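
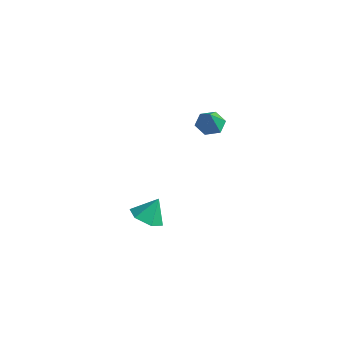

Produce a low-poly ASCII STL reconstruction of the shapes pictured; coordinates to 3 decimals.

solid 
facet normal -0.196 0.345 -0.918
outer loop
vertex 0.803 0.11 3.197
vertex 0.331 -0.304 3.142
vertex 0.222 0.269 3.381
endloop
endfacet
facet normal 0.386 0.633 0.671
outer loop
vertex 0.803 0.11 3.197
vertex 0.222 0.269 3.381
vertex 0.529 -0.656 4.078
endloop
endfacet
facet normal -0.194 0.346 -0.918
outer loop
vertex 0.222 0.269 3.381
vertex 0.331 -0.304 3.142
vertex -0.251 -0.144 3.325
endloop
endfacet
facet normal -0.466 0.429 0.774
outer loop
vertex 0.222 0.269 3.381
vertex -0.251 -0.144 3.325
vertex 0.529 -0.656 4.078
endloop
endfacet
facet normal -0.194 0.345 -0.918
outer loop
vertex -0.251 -0.144 3.325
vertex 0.331 -0.304 3.142
vertex -0.142 -0.717 3.087
endloop
endfacet
facet normal -0.759 -0.367 0.537
outer loop
vertex -0.251 -0.144 3.325
vertex -0.142 -0.717 3.087
vertex 0.529 -0.656 4.078
endloop
endfacet
facet normal -0.196 0.346 -0.918
outer loop
vertex -0.142 -0.717 3.087
vertex 0.331 -0.304 3.142
vertex 0.44 -0.876 2.903
endloop
endfacet
facet normal -0.201 -0.960 0.195
outer loop
vertex -0.142 -0.717 3.087
vertex 0.44 -0.876 2.903
vertex 0.529 -0.656 4.078
endloop
endfacet
facet normal -0.196 0.346 -0.918
outer loop
vertex 0.44 -0.876 2.903
vertex 0.331 -0.304 3.142
vertex 0.912 -0.463 2.958
endloop
endfacet
facet normal 0.650 -0.755 0.092
outer loop
vertex 0.44 -0.876 2.903
vertex 0.912 -0.463 2.958
vertex 0.529 -0.656 4.078
endloop
endfacet
facet normal -0.196 0.345 -0.918
outer loop
vertex 0.912 -0.463 2.958
vertex 0.331 -0.304 3.142
vertex 0.803 0.11 3.197
endloop
endfacet
facet normal 0.943 0.042 0.330
outer loop
vertex 0.912 -0.463 2.958
vertex 0.803 0.11 3.197
vertex 0.529 -0.656 4.078
endloop
endfacet
facet normal -0.211 -0.531 -0.821
outer loop
vertex -0.617 -2.337 -2.503
vertex -1.336 -2.472 -2.231
vertex -1.198 -1.844 -2.673
endloop
endfacet
facet normal 0.650 0.759 -0.021
outer loop
vertex -0.617 -2.337 -2.503
vertex -1.198 -1.844 -2.673
vertex -1.104 -1.888 -1.329
endloop
endfacet
facet normal -0.211 -0.531 -0.821
outer loop
vertex -1.198 -1.844 -2.673
vertex -1.336 -2.472 -2.231
vertex -1.916 -1.979 -2.401
endloop
endfacet
facet normal -0.168 0.985 0.044
outer loop
vertex -1.198 -1.844 -2.673
vertex -1.916 -1.979 -2.401
vertex -1.104 -1.888 -1.329
endloop
endfacet
facet normal -0.210 -0.530 -0.821
outer loop
vertex -1.916 -1.979 -2.401
vertex -1.336 -2.472 -2.231
vertex -2.054 -2.607 -1.96
endloop
endfacet
facet normal -0.709 0.503 0.494
outer loop
vertex -1.916 -1.979 -2.401
vertex -2.054 -2.607 -1.96
vertex -1.104 -1.888 -1.329
endloop
endfacet
facet normal -0.210 -0.530 -0.821
outer loop
vertex -2.054 -2.607 -1.96
vertex -1.336 -2.472 -2.231
vertex -1.474 -3.1 -1.79
endloop
endfacet
facet normal -0.430 -0.203 0.879
outer loop
vertex -2.054 -2.607 -1.96
vertex -1.474 -3.1 -1.79
vertex -1.104 -1.888 -1.329
endloop
endfacet
facet normal -0.211 -0.530 -0.821
outer loop
vertex -1.474 -3.1 -1.79
vertex -1.336 -2.472 -2.231
vertex -0.755 -2.965 -2.062
endloop
endfacet
facet normal 0.389 -0.429 0.815
outer loop
vertex -1.474 -3.1 -1.79
vertex -0.755 -2.965 -2.062
vertex -1.104 -1.888 -1.329
endloop
endfacet
facet normal -0.211 -0.530 -0.821
outer loop
vertex -0.755 -2.965 -2.062
vertex -1.336 -2.472 -2.231
vertex -0.617 -2.337 -2.503
endloop
endfacet
facet normal 0.929 0.052 0.365
outer loop
vertex -0.755 -2.965 -2.062
vertex -0.617 -2.337 -2.503
vertex -1.104 -1.888 -1.329
endloop
endfacet

endsolid


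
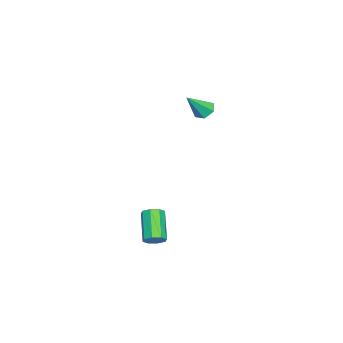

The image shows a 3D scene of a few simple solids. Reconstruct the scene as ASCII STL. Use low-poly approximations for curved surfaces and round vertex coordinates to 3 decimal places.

solid 
facet normal -0.497 0.442 -0.747
outer loop
vertex -3.32 4.557 1.827
vertex -3.987 4.383 2.168
vertex -3.635 5.049 2.328
endloop
endfacet
facet normal 0.884 0.453 0.111
outer loop
vertex -3.32 4.557 1.827
vertex -3.635 5.049 2.328
vertex -3.013 3.517 3.632
endloop
endfacet
facet normal -0.497 0.442 -0.746
outer loop
vertex -3.635 5.049 2.328
vertex -3.987 4.383 2.168
vertex -4.303 4.875 2.67
endloop
endfacet
facet normal 0.186 0.680 0.710
outer loop
vertex -3.635 5.049 2.328
vertex -4.303 4.875 2.67
vertex -3.013 3.517 3.632
endloop
endfacet
facet normal -0.497 0.442 -0.746
outer loop
vertex -4.303 4.875 2.67
vertex -3.987 4.383 2.168
vertex -4.655 4.209 2.51
endloop
endfacet
facet normal -0.538 0.083 0.839
outer loop
vertex -4.303 4.875 2.67
vertex -4.655 4.209 2.51
vertex -3.013 3.517 3.632
endloop
endfacet
facet normal -0.497 0.442 -0.747
outer loop
vertex -4.655 4.209 2.51
vertex -3.987 4.383 2.168
vertex -4.34 3.717 2.009
endloop
endfacet
facet normal -0.564 -0.738 0.370
outer loop
vertex -4.655 4.209 2.51
vertex -4.34 3.717 2.009
vertex -3.013 3.517 3.632
endloop
endfacet
facet normal -0.497 0.442 -0.747
outer loop
vertex -4.34 3.717 2.009
vertex -3.987 4.383 2.168
vertex -3.672 3.891 1.667
endloop
endfacet
facet normal 0.134 -0.964 -0.229
outer loop
vertex -4.34 3.717 2.009
vertex -3.672 3.891 1.667
vertex -3.013 3.517 3.632
endloop
endfacet
facet normal -0.497 0.442 -0.747
outer loop
vertex -3.672 3.891 1.667
vertex -3.987 4.383 2.168
vertex -3.32 4.557 1.827
endloop
endfacet
facet normal 0.858 -0.368 -0.358
outer loop
vertex -3.672 3.891 1.667
vertex -3.32 4.557 1.827
vertex -3.013 3.517 3.632
endloop
endfacet
facet normal 0.737 0.257 -0.625
outer loop
vertex 5.157 3.188 -3.798
vertex 4.745 3.694 -4.076
vertex 5.21 3.663 -3.54
endloop
endfacet
facet normal 0.669 -0.411 0.619
outer loop
vertex 5.157 3.188 -3.798
vertex 5.21 3.663 -3.54
vertex 3.588 2.639 -2.466
endloop
endfacet
facet normal 0.669 -0.408 0.621
outer loop
vertex 3.588 2.639 -2.466
vertex 5.21 3.663 -3.54
vertex 3.64 3.115 -2.209
endloop
endfacet
facet normal -0.737 -0.257 0.625
outer loop
vertex 3.588 2.639 -2.466
vertex 3.64 3.115 -2.209
vertex 3.175 3.146 -2.744
endloop
endfacet
facet normal 0.737 0.258 -0.625
outer loop
vertex 5.21 3.663 -3.54
vertex 4.745 3.694 -4.076
vertex 4.99 4.157 -3.596
endloop
endfacet
facet normal 0.541 0.329 0.774
outer loop
vertex 5.21 3.663 -3.54
vertex 4.99 4.157 -3.596
vertex 3.64 3.115 -2.209
endloop
endfacet
facet normal 0.541 0.329 0.774
outer loop
vertex 3.64 3.115 -2.209
vertex 4.99 4.157 -3.596
vertex 3.42 3.608 -2.265
endloop
endfacet
facet normal -0.737 -0.258 0.625
outer loop
vertex 3.64 3.115 -2.209
vertex 3.42 3.608 -2.265
vertex 3.175 3.146 -2.744
endloop
endfacet
facet normal 0.737 0.258 -0.625
outer loop
vertex 4.99 4.157 -3.596
vertex 4.745 3.694 -4.076
vertex 4.626 4.38 -3.933
endloop
endfacet
facet normal 0.096 0.875 0.475
outer loop
vertex 4.99 4.157 -3.596
vertex 4.626 4.38 -3.933
vertex 3.42 3.608 -2.265
endloop
endfacet
facet normal 0.097 0.875 0.475
outer loop
vertex 3.42 3.608 -2.265
vertex 4.626 4.38 -3.933
vertex 3.057 3.831 -2.602
endloop
endfacet
facet normal -0.738 -0.257 0.625
outer loop
vertex 3.42 3.608 -2.265
vertex 3.057 3.831 -2.602
vertex 3.175 3.146 -2.744
endloop
endfacet
facet normal 0.737 0.258 -0.625
outer loop
vertex 4.626 4.38 -3.933
vertex 4.745 3.694 -4.076
vertex 4.332 4.201 -4.354
endloop
endfacet
facet normal -0.405 0.908 -0.103
outer loop
vertex 4.626 4.38 -3.933
vertex 4.332 4.201 -4.354
vertex 3.057 3.831 -2.602
endloop
endfacet
facet normal -0.405 0.908 -0.103
outer loop
vertex 3.057 3.831 -2.602
vertex 4.332 4.201 -4.354
vertex 2.763 3.652 -3.022
endloop
endfacet
facet normal -0.737 -0.257 0.625
outer loop
vertex 3.057 3.831 -2.602
vertex 2.763 3.652 -3.022
vertex 3.175 3.146 -2.744
endloop
endfacet
facet normal 0.737 0.257 -0.625
outer loop
vertex 4.332 4.201 -4.354
vertex 4.745 3.694 -4.076
vertex 4.28 3.725 -4.611
endloop
endfacet
facet normal -0.670 0.408 -0.621
outer loop
vertex 4.332 4.201 -4.354
vertex 4.28 3.725 -4.611
vertex 2.763 3.652 -3.022
endloop
endfacet
facet normal -0.669 0.411 -0.620
outer loop
vertex 2.763 3.652 -3.022
vertex 4.28 3.725 -4.611
vertex 2.71 3.177 -3.28
endloop
endfacet
facet normal -0.737 -0.257 0.625
outer loop
vertex 2.763 3.652 -3.022
vertex 2.71 3.177 -3.28
vertex 3.175 3.146 -2.744
endloop
endfacet
facet normal 0.737 0.258 -0.625
outer loop
vertex 4.28 3.725 -4.611
vertex 4.745 3.694 -4.076
vertex 4.5 3.232 -4.555
endloop
endfacet
facet normal -0.541 -0.329 -0.774
outer loop
vertex 4.28 3.725 -4.611
vertex 4.5 3.232 -4.555
vertex 2.71 3.177 -3.28
endloop
endfacet
facet normal -0.541 -0.329 -0.774
outer loop
vertex 2.71 3.177 -3.28
vertex 4.5 3.232 -4.555
vertex 2.93 2.683 -3.224
endloop
endfacet
facet normal -0.737 -0.258 0.625
outer loop
vertex 2.71 3.177 -3.28
vertex 2.93 2.683 -3.224
vertex 3.175 3.146 -2.744
endloop
endfacet
facet normal 0.738 0.257 -0.625
outer loop
vertex 4.5 3.232 -4.555
vertex 4.745 3.694 -4.076
vertex 4.863 3.009 -4.218
endloop
endfacet
facet normal -0.097 -0.875 -0.475
outer loop
vertex 4.5 3.232 -4.555
vertex 4.863 3.009 -4.218
vertex 2.93 2.683 -3.224
endloop
endfacet
facet normal -0.097 -0.875 -0.475
outer loop
vertex 2.93 2.683 -3.224
vertex 4.863 3.009 -4.218
vertex 3.294 2.46 -2.887
endloop
endfacet
facet normal -0.737 -0.258 0.625
outer loop
vertex 2.93 2.683 -3.224
vertex 3.294 2.46 -2.887
vertex 3.175 3.146 -2.744
endloop
endfacet
facet normal 0.737 0.257 -0.625
outer loop
vertex 4.863 3.009 -4.218
vertex 4.745 3.694 -4.076
vertex 5.157 3.188 -3.798
endloop
endfacet
facet normal 0.405 -0.908 0.103
outer loop
vertex 4.863 3.009 -4.218
vertex 5.157 3.188 -3.798
vertex 3.294 2.46 -2.887
endloop
endfacet
facet normal 0.405 -0.908 0.103
outer loop
vertex 3.294 2.46 -2.887
vertex 5.157 3.188 -3.798
vertex 3.588 2.639 -2.466
endloop
endfacet
facet normal -0.737 -0.258 0.625
outer loop
vertex 3.294 2.46 -2.887
vertex 3.588 2.639 -2.466
vertex 3.175 3.146 -2.744
endloop
endfacet

endsolid


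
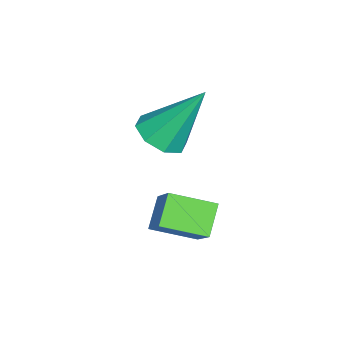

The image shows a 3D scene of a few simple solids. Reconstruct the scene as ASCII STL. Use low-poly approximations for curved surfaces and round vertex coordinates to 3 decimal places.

solid 
facet normal 0.047 -0.550 -0.834
outer loop
vertex -0.828 -4.031 -0.162
vertex -1.61 -4.255 -0.058
vertex -1.23 -3.639 -0.443
endloop
endfacet
facet normal 0.707 0.707 -0.024
outer loop
vertex -0.828 -4.031 -0.162
vertex -1.23 -3.639 -0.443
vertex -1.71 -3.085 1.718
endloop
endfacet
facet normal 0.047 -0.550 -0.834
outer loop
vertex -1.23 -3.639 -0.443
vertex -1.61 -4.255 -0.058
vertex -1.854 -3.608 -0.499
endloop
endfacet
facet normal 0.069 0.970 -0.233
outer loop
vertex -1.23 -3.639 -0.443
vertex -1.854 -3.608 -0.499
vertex -1.71 -3.085 1.718
endloop
endfacet
facet normal 0.047 -0.550 -0.834
outer loop
vertex -1.854 -3.608 -0.499
vertex -1.61 -4.255 -0.058
vertex -2.335 -3.957 -0.296
endloop
endfacet
facet normal -0.620 0.772 -0.142
outer loop
vertex -1.854 -3.608 -0.499
vertex -2.335 -3.957 -0.296
vertex -1.71 -3.085 1.718
endloop
endfacet
facet normal 0.048 -0.550 -0.834
outer loop
vertex -2.335 -3.957 -0.296
vertex -1.61 -4.255 -0.058
vertex -2.391 -4.48 0.046
endloop
endfacet
facet normal -0.953 0.230 0.196
outer loop
vertex -2.335 -3.957 -0.296
vertex -2.391 -4.48 0.046
vertex -1.71 -3.085 1.718
endloop
endfacet
facet normal 0.047 -0.550 -0.834
outer loop
vertex -2.391 -4.48 0.046
vertex -1.61 -4.255 -0.058
vertex -1.99 -4.872 0.327
endloop
endfacet
facet normal -0.739 -0.338 0.583
outer loop
vertex -2.391 -4.48 0.046
vertex -1.99 -4.872 0.327
vertex -1.71 -3.085 1.718
endloop
endfacet
facet normal 0.047 -0.549 -0.834
outer loop
vertex -1.99 -4.872 0.327
vertex -1.61 -4.255 -0.058
vertex -1.365 -4.902 0.382
endloop
endfacet
facet normal -0.099 -0.602 0.793
outer loop
vertex -1.99 -4.872 0.327
vertex -1.365 -4.902 0.382
vertex -1.71 -3.085 1.718
endloop
endfacet
facet normal 0.047 -0.549 -0.834
outer loop
vertex -1.365 -4.902 0.382
vertex -1.61 -4.255 -0.058
vertex -0.884 -4.554 0.18
endloop
endfacet
facet normal 0.587 -0.404 0.701
outer loop
vertex -1.365 -4.902 0.382
vertex -0.884 -4.554 0.18
vertex -1.71 -3.085 1.718
endloop
endfacet
facet normal 0.047 -0.550 -0.834
outer loop
vertex -0.884 -4.554 0.18
vertex -1.61 -4.255 -0.058
vertex -0.828 -4.031 -0.162
endloop
endfacet
facet normal 0.922 0.138 0.363
outer loop
vertex -0.884 -4.554 0.18
vertex -0.828 -4.031 -0.162
vertex -1.71 -3.085 1.718
endloop
endfacet
facet normal -0.652 -0.326 -0.684
outer loop
vertex 0.288 -3.995 -1.057
vertex 0.091 -2.745 -1.465
vertex 1.061 -4.098 -1.745
endloop
endfacet
facet normal 0.148 -0.940 0.307
outer loop
vertex 1.949 -3.655 -0.815
vertex 0.288 -3.995 -1.057
vertex 1.061 -4.098 -1.745
endloop
endfacet
facet normal -0.652 -0.326 -0.684
outer loop
vertex 1.061 -4.098 -1.745
vertex 0.091 -2.745 -1.465
vertex 0.864 -2.848 -2.153
endloop
endfacet
facet normal 0.743 -0.099 -0.662
outer loop
vertex 0.864 -2.848 -2.153
vertex 1.949 -3.655 -0.815
vertex 1.061 -4.098 -1.745
endloop
endfacet
facet normal -0.743 0.099 0.662
outer loop
vertex 0.288 -3.995 -1.057
vertex 0.979 -2.302 -0.535
vertex 0.091 -2.745 -1.465
endloop
endfacet
facet normal 0.148 -0.940 0.307
outer loop
vertex 1.176 -3.552 -0.127
vertex 0.288 -3.995 -1.057
vertex 1.949 -3.655 -0.815
endloop
endfacet
facet normal -0.743 0.099 0.662
outer loop
vertex 1.176 -3.552 -0.127
vertex 0.979 -2.302 -0.535
vertex 0.288 -3.995 -1.057
endloop
endfacet
facet normal -0.148 0.940 -0.307
outer loop
vertex 0.091 -2.745 -1.465
vertex 0.979 -2.302 -0.535
vertex 0.864 -2.848 -2.153
endloop
endfacet
facet normal 0.743 -0.099 -0.662
outer loop
vertex 1.752 -2.405 -1.223
vertex 1.949 -3.655 -0.815
vertex 0.864 -2.848 -2.153
endloop
endfacet
facet normal -0.148 0.940 -0.307
outer loop
vertex 0.864 -2.848 -2.153
vertex 0.979 -2.302 -0.535
vertex 1.752 -2.405 -1.223
endloop
endfacet
facet normal 0.652 0.326 0.684
outer loop
vertex 1.752 -2.405 -1.223
vertex 1.176 -3.552 -0.127
vertex 1.949 -3.655 -0.815
endloop
endfacet
facet normal 0.652 0.326 0.684
outer loop
vertex 0.979 -2.302 -0.535
vertex 1.176 -3.552 -0.127
vertex 1.752 -2.405 -1.223
endloop
endfacet

endsolid


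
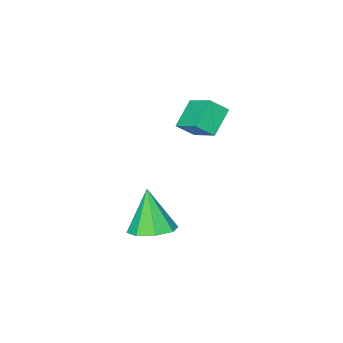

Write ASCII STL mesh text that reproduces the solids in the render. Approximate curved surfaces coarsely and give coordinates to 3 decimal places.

solid 
facet normal -0.675 0.393 -0.625
outer loop
vertex -2.763 -4.024 0.112
vertex -2.602 -2.723 0.756
vertex -1.792 -3.72 -0.745
endloop
endfacet
facet normal -0.110 -0.891 -0.441
outer loop
vertex -1.178 -4.077 -0.176
vertex -2.763 -4.024 0.112
vertex -1.792 -3.72 -0.745
endloop
endfacet
facet normal -0.675 0.393 -0.625
outer loop
vertex -1.792 -3.72 -0.745
vertex -2.602 -2.723 0.756
vertex -1.631 -2.419 -0.101
endloop
endfacet
facet normal 0.730 0.229 -0.644
outer loop
vertex -1.631 -2.419 -0.101
vertex -1.178 -4.077 -0.176
vertex -1.792 -3.72 -0.745
endloop
endfacet
facet normal -0.730 -0.229 0.644
outer loop
vertex -2.763 -4.024 0.112
vertex -1.988 -3.08 1.325
vertex -2.602 -2.723 0.756
endloop
endfacet
facet normal -0.110 -0.891 -0.441
outer loop
vertex -2.149 -4.381 0.681
vertex -2.763 -4.024 0.112
vertex -1.178 -4.077 -0.176
endloop
endfacet
facet normal -0.730 -0.229 0.644
outer loop
vertex -2.149 -4.381 0.681
vertex -1.988 -3.08 1.325
vertex -2.763 -4.024 0.112
endloop
endfacet
facet normal 0.110 0.891 0.441
outer loop
vertex -2.602 -2.723 0.756
vertex -1.988 -3.08 1.325
vertex -1.631 -2.419 -0.101
endloop
endfacet
facet normal 0.730 0.229 -0.644
outer loop
vertex -1.017 -2.776 0.468
vertex -1.178 -4.077 -0.176
vertex -1.631 -2.419 -0.101
endloop
endfacet
facet normal 0.110 0.891 0.441
outer loop
vertex -1.631 -2.419 -0.101
vertex -1.988 -3.08 1.325
vertex -1.017 -2.776 0.468
endloop
endfacet
facet normal 0.675 -0.393 0.625
outer loop
vertex -1.017 -2.776 0.468
vertex -2.149 -4.381 0.681
vertex -1.178 -4.077 -0.176
endloop
endfacet
facet normal 0.675 -0.393 0.625
outer loop
vertex -1.988 -3.08 1.325
vertex -2.149 -4.381 0.681
vertex -1.017 -2.776 0.468
endloop
endfacet
facet normal 0.130 0.306 -0.943
outer loop
vertex 1.611 -3.607 -4.576
vertex 0.797 -3.102 -4.524
vertex 1.721 -2.921 -4.338
endloop
endfacet
facet normal 0.837 -0.294 0.461
outer loop
vertex 1.611 -3.607 -4.576
vertex 1.721 -2.921 -4.338
vertex 0.543 -3.698 -2.696
endloop
endfacet
facet normal 0.129 0.308 -0.943
outer loop
vertex 1.721 -2.921 -4.338
vertex 0.797 -3.102 -4.524
vertex 1.289 -2.341 -4.208
endloop
endfacet
facet normal 0.672 0.355 0.650
outer loop
vertex 1.721 -2.921 -4.338
vertex 1.289 -2.341 -4.208
vertex 0.543 -3.698 -2.696
endloop
endfacet
facet normal 0.130 0.307 -0.943
outer loop
vertex 1.289 -2.341 -4.208
vertex 0.797 -3.102 -4.524
vertex 0.568 -2.207 -4.264
endloop
endfacet
facet normal 0.081 0.722 0.688
outer loop
vertex 1.289 -2.341 -4.208
vertex 0.568 -2.207 -4.264
vertex 0.543 -3.698 -2.696
endloop
endfacet
facet normal 0.132 0.307 -0.942
outer loop
vertex 0.568 -2.207 -4.264
vertex 0.797 -3.102 -4.524
vertex -0.018 -2.597 -4.473
endloop
endfacet
facet normal -0.589 0.590 0.552
outer loop
vertex 0.568 -2.207 -4.264
vertex -0.018 -2.597 -4.473
vertex 0.543 -3.698 -2.696
endloop
endfacet
facet normal 0.131 0.306 -0.943
outer loop
vertex -0.018 -2.597 -4.473
vertex 0.797 -3.102 -4.524
vertex -0.128 -3.283 -4.711
endloop
endfacet
facet normal -0.946 0.040 0.323
outer loop
vertex -0.018 -2.597 -4.473
vertex -0.128 -3.283 -4.711
vertex 0.543 -3.698 -2.696
endloop
endfacet
facet normal 0.131 0.307 -0.943
outer loop
vertex -0.128 -3.283 -4.711
vertex 0.797 -3.102 -4.524
vertex 0.304 -3.863 -4.84
endloop
endfacet
facet normal -0.780 -0.611 0.134
outer loop
vertex -0.128 -3.283 -4.711
vertex 0.304 -3.863 -4.84
vertex 0.543 -3.698 -2.696
endloop
endfacet
facet normal 0.129 0.308 -0.943
outer loop
vertex 0.304 -3.863 -4.84
vertex 0.797 -3.102 -4.524
vertex 1.025 -3.998 -4.785
endloop
endfacet
facet normal -0.190 -0.977 0.096
outer loop
vertex 0.304 -3.863 -4.84
vertex 1.025 -3.998 -4.785
vertex 0.543 -3.698 -2.696
endloop
endfacet
facet normal 0.131 0.308 -0.942
outer loop
vertex 1.025 -3.998 -4.785
vertex 0.797 -3.102 -4.524
vertex 1.611 -3.607 -4.576
endloop
endfacet
facet normal 0.481 -0.845 0.232
outer loop
vertex 1.025 -3.998 -4.785
vertex 1.611 -3.607 -4.576
vertex 0.543 -3.698 -2.696
endloop
endfacet

endsolid


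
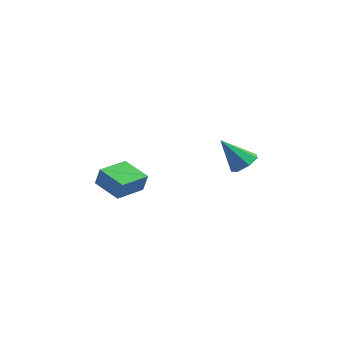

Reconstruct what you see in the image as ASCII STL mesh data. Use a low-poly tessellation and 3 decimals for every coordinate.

solid 
facet normal 0.584 0.232 -0.778
outer loop
vertex 4.101 2.858 1.555
vertex 3.461 3.48 1.26
vertex 4.185 3.616 1.844
endloop
endfacet
facet normal 0.536 -0.352 0.767
outer loop
vertex 4.101 2.858 1.555
vertex 4.185 3.616 1.844
vertex 2.199 2.98 2.94
endloop
endfacet
facet normal 0.584 0.232 -0.778
outer loop
vertex 4.185 3.616 1.844
vertex 3.461 3.48 1.26
vertex 3.724 4.272 1.694
endloop
endfacet
facet normal 0.330 0.424 0.843
outer loop
vertex 4.185 3.616 1.844
vertex 3.724 4.272 1.694
vertex 2.199 2.98 2.94
endloop
endfacet
facet normal 0.584 0.232 -0.778
outer loop
vertex 3.724 4.272 1.694
vertex 3.461 3.48 1.26
vertex 3.065 4.332 1.217
endloop
endfacet
facet normal -0.286 0.818 0.498
outer loop
vertex 3.724 4.272 1.694
vertex 3.065 4.332 1.217
vertex 2.199 2.98 2.94
endloop
endfacet
facet normal 0.584 0.232 -0.777
outer loop
vertex 3.065 4.332 1.217
vertex 3.461 3.48 1.26
vertex 2.704 3.751 0.772
endloop
endfacet
facet normal -0.847 0.532 -0.008
outer loop
vertex 3.065 4.332 1.217
vertex 2.704 3.751 0.772
vertex 2.199 2.98 2.94
endloop
endfacet
facet normal 0.584 0.232 -0.778
outer loop
vertex 2.704 3.751 0.772
vertex 3.461 3.48 1.26
vertex 2.913 2.966 0.695
endloop
endfacet
facet normal -0.930 -0.219 -0.294
outer loop
vertex 2.704 3.751 0.772
vertex 2.913 2.966 0.695
vertex 2.199 2.98 2.94
endloop
endfacet
facet normal 0.584 0.233 -0.778
outer loop
vertex 2.913 2.966 0.695
vertex 3.461 3.48 1.26
vertex 3.535 2.569 1.043
endloop
endfacet
facet normal -0.473 -0.869 -0.145
outer loop
vertex 2.913 2.966 0.695
vertex 3.535 2.569 1.043
vertex 2.199 2.98 2.94
endloop
endfacet
facet normal 0.584 0.233 -0.777
outer loop
vertex 3.535 2.569 1.043
vertex 3.461 3.48 1.26
vertex 4.101 2.858 1.555
endloop
endfacet
facet normal 0.178 -0.928 0.327
outer loop
vertex 3.535 2.569 1.043
vertex 4.101 2.858 1.555
vertex 2.199 2.98 2.94
endloop
endfacet
facet normal -0.936 0.207 0.285
outer loop
vertex -4.796 1.473 -0.684
vertex -4.381 3.458 -0.764
vertex -5.157 1.5 -1.891
endloop
endfacet
facet normal -0.205 -0.978 0.039
outer loop
vertex -3.359 1.102 -2.436
vertex -4.796 1.473 -0.684
vertex -5.157 1.5 -1.891
endloop
endfacet
facet normal -0.936 0.208 0.284
outer loop
vertex -5.157 1.5 -1.891
vertex -4.381 3.458 -0.764
vertex -4.741 3.485 -1.971
endloop
endfacet
facet normal -0.286 0.021 -0.958
outer loop
vertex -4.741 3.485 -1.971
vertex -3.359 1.102 -2.436
vertex -5.157 1.5 -1.891
endloop
endfacet
facet normal 0.286 -0.021 0.958
outer loop
vertex -4.796 1.473 -0.684
vertex -2.583 3.06 -1.309
vertex -4.381 3.458 -0.764
endloop
endfacet
facet normal -0.205 -0.978 0.039
outer loop
vertex -2.999 1.075 -1.229
vertex -4.796 1.473 -0.684
vertex -3.359 1.102 -2.436
endloop
endfacet
facet normal 0.286 -0.021 0.958
outer loop
vertex -2.999 1.075 -1.229
vertex -2.583 3.06 -1.309
vertex -4.796 1.473 -0.684
endloop
endfacet
facet normal 0.205 0.978 -0.039
outer loop
vertex -4.381 3.458 -0.764
vertex -2.583 3.06 -1.309
vertex -4.741 3.485 -1.971
endloop
endfacet
facet normal -0.286 0.021 -0.958
outer loop
vertex -2.944 3.087 -2.516
vertex -3.359 1.102 -2.436
vertex -4.741 3.485 -1.971
endloop
endfacet
facet normal 0.205 0.978 -0.039
outer loop
vertex -4.741 3.485 -1.971
vertex -2.583 3.06 -1.309
vertex -2.944 3.087 -2.516
endloop
endfacet
facet normal 0.936 -0.207 -0.284
outer loop
vertex -2.944 3.087 -2.516
vertex -2.999 1.075 -1.229
vertex -3.359 1.102 -2.436
endloop
endfacet
facet normal 0.936 -0.208 -0.285
outer loop
vertex -2.583 3.06 -1.309
vertex -2.999 1.075 -1.229
vertex -2.944 3.087 -2.516
endloop
endfacet

endsolid


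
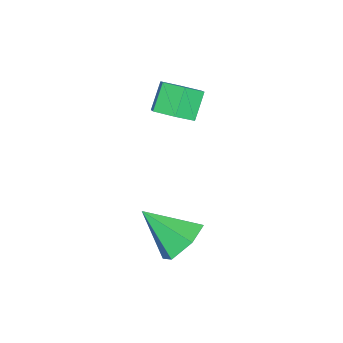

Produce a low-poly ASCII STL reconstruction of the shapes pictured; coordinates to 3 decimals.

solid 
facet normal -0.011 0.785 -0.620
outer loop
vertex 3.031 1.8 0.437
vertex 2.152 1.811 0.466
vertex 2.617 2.278 1.049
endloop
endfacet
facet normal 0.806 -0.056 0.589
outer loop
vertex 3.031 1.8 0.437
vertex 2.617 2.278 1.049
vertex 2.168 0.509 1.494
endloop
endfacet
facet normal -0.010 0.784 -0.620
outer loop
vertex 2.617 2.278 1.049
vertex 2.152 1.811 0.466
vertex 1.738 2.289 1.077
endloop
endfacet
facet normal 0.034 0.236 0.971
outer loop
vertex 2.617 2.278 1.049
vertex 1.738 2.289 1.077
vertex 2.168 0.509 1.494
endloop
endfacet
facet normal -0.009 0.785 -0.620
outer loop
vertex 1.738 2.289 1.077
vertex 2.152 1.811 0.466
vertex 1.273 1.823 0.494
endloop
endfacet
facet normal -0.767 -0.035 0.640
outer loop
vertex 1.738 2.289 1.077
vertex 1.273 1.823 0.494
vertex 2.168 0.509 1.494
endloop
endfacet
facet normal -0.009 0.785 -0.619
outer loop
vertex 1.273 1.823 0.494
vertex 2.152 1.811 0.466
vertex 1.687 1.345 -0.118
endloop
endfacet
facet normal -0.798 -0.598 -0.072
outer loop
vertex 1.273 1.823 0.494
vertex 1.687 1.345 -0.118
vertex 2.168 0.509 1.494
endloop
endfacet
facet normal -0.009 0.785 -0.619
outer loop
vertex 1.687 1.345 -0.118
vertex 2.152 1.811 0.466
vertex 2.566 1.333 -0.146
endloop
endfacet
facet normal -0.027 -0.891 -0.454
outer loop
vertex 1.687 1.345 -0.118
vertex 2.566 1.333 -0.146
vertex 2.168 0.509 1.494
endloop
endfacet
facet normal -0.011 0.785 -0.620
outer loop
vertex 2.566 1.333 -0.146
vertex 2.152 1.811 0.466
vertex 3.031 1.8 0.437
endloop
endfacet
facet normal 0.776 -0.619 -0.123
outer loop
vertex 2.566 1.333 -0.146
vertex 3.031 1.8 0.437
vertex 2.168 0.509 1.494
endloop
endfacet
facet normal 0.662 -0.021 -0.749
outer loop
vertex -0.191 0.611 4.008
vertex -0.713 0.319 3.555
vertex -0.633 1.063 3.605
endloop
endfacet
facet normal 0.463 0.798 0.387
outer loop
vertex -0.191 0.611 4.008
vertex -0.633 1.063 3.605
vertex -0.906 0.634 4.817
endloop
endfacet
facet normal 0.462 0.798 0.387
outer loop
vertex -0.906 0.634 4.817
vertex -0.633 1.063 3.605
vertex -1.348 1.085 4.414
endloop
endfacet
facet normal -0.662 0.021 0.749
outer loop
vertex -0.906 0.634 4.817
vertex -1.348 1.085 4.414
vertex -1.427 0.341 4.365
endloop
endfacet
facet normal 0.662 -0.021 -0.749
outer loop
vertex -0.633 1.063 3.605
vertex -0.713 0.319 3.555
vertex -1.155 0.77 3.152
endloop
endfacet
facet normal -0.280 0.920 -0.273
outer loop
vertex -0.633 1.063 3.605
vertex -1.155 0.77 3.152
vertex -1.348 1.085 4.414
endloop
endfacet
facet normal -0.279 0.921 -0.272
outer loop
vertex -1.348 1.085 4.414
vertex -1.155 0.77 3.152
vertex -1.87 0.793 3.961
endloop
endfacet
facet normal -0.662 0.021 0.749
outer loop
vertex -1.348 1.085 4.414
vertex -1.87 0.793 3.961
vertex -1.427 0.341 4.365
endloop
endfacet
facet normal 0.662 -0.021 -0.749
outer loop
vertex -1.155 0.77 3.152
vertex -0.713 0.319 3.555
vertex -1.234 0.026 3.103
endloop
endfacet
facet normal -0.742 0.122 -0.659
outer loop
vertex -1.155 0.77 3.152
vertex -1.234 0.026 3.103
vertex -1.87 0.793 3.961
endloop
endfacet
facet normal -0.742 0.122 -0.659
outer loop
vertex -1.87 0.793 3.961
vertex -1.234 0.026 3.103
vertex -1.949 0.049 3.912
endloop
endfacet
facet normal -0.662 0.021 0.749
outer loop
vertex -1.87 0.793 3.961
vertex -1.949 0.049 3.912
vertex -1.427 0.341 4.365
endloop
endfacet
facet normal 0.662 -0.021 -0.749
outer loop
vertex -1.234 0.026 3.103
vertex -0.713 0.319 3.555
vertex -0.792 -0.425 3.506
endloop
endfacet
facet normal -0.462 -0.798 -0.386
outer loop
vertex -1.234 0.026 3.103
vertex -0.792 -0.425 3.506
vertex -1.949 0.049 3.912
endloop
endfacet
facet normal -0.463 -0.798 -0.387
outer loop
vertex -1.949 0.049 3.912
vertex -0.792 -0.425 3.506
vertex -1.507 -0.403 4.315
endloop
endfacet
facet normal -0.662 0.021 0.749
outer loop
vertex -1.949 0.049 3.912
vertex -1.507 -0.403 4.315
vertex -1.427 0.341 4.365
endloop
endfacet
facet normal 0.662 -0.021 -0.749
outer loop
vertex -0.792 -0.425 3.506
vertex -0.713 0.319 3.555
vertex -0.27 -0.133 3.959
endloop
endfacet
facet normal 0.279 -0.921 0.272
outer loop
vertex -0.792 -0.425 3.506
vertex -0.27 -0.133 3.959
vertex -1.507 -0.403 4.315
endloop
endfacet
facet normal 0.280 -0.920 0.273
outer loop
vertex -1.507 -0.403 4.315
vertex -0.27 -0.133 3.959
vertex -0.985 -0.11 4.768
endloop
endfacet
facet normal -0.662 0.021 0.749
outer loop
vertex -1.507 -0.403 4.315
vertex -0.985 -0.11 4.768
vertex -1.427 0.341 4.365
endloop
endfacet
facet normal 0.662 -0.021 -0.749
outer loop
vertex -0.27 -0.133 3.959
vertex -0.713 0.319 3.555
vertex -0.191 0.611 4.008
endloop
endfacet
facet normal 0.742 -0.122 0.659
outer loop
vertex -0.27 -0.133 3.959
vertex -0.191 0.611 4.008
vertex -0.985 -0.11 4.768
endloop
endfacet
facet normal 0.742 -0.122 0.659
outer loop
vertex -0.985 -0.11 4.768
vertex -0.191 0.611 4.008
vertex -0.906 0.634 4.817
endloop
endfacet
facet normal -0.662 0.021 0.749
outer loop
vertex -0.985 -0.11 4.768
vertex -0.906 0.634 4.817
vertex -1.427 0.341 4.365
endloop
endfacet

endsolid


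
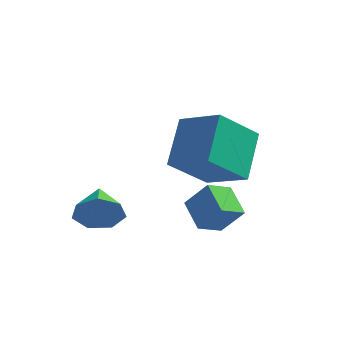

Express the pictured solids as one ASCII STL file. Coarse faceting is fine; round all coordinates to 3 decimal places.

solid 
facet normal 0.357 -0.898 -0.257
outer loop
vertex -3.457 0.412 -2.383
vertex -3.75 0.084 -1.644
vertex -4.152 0.141 -2.402
endloop
endfacet
facet normal -0.239 0.663 -0.709
outer loop
vertex -3.457 0.412 -2.383
vertex -4.152 0.141 -2.402
vertex -4.23 1.296 -1.296
endloop
endfacet
facet normal 0.356 -0.899 -0.256
outer loop
vertex -4.152 0.141 -2.402
vertex -3.75 0.084 -1.644
vertex -4.544 -0.172 -1.85
endloop
endfacet
facet normal -0.847 0.336 -0.411
outer loop
vertex -4.152 0.141 -2.402
vertex -4.544 -0.172 -1.85
vertex -4.23 1.296 -1.296
endloop
endfacet
facet normal 0.356 -0.898 -0.258
outer loop
vertex -4.544 -0.172 -1.85
vertex -3.75 0.084 -1.644
vertex -4.338 -0.293 -1.143
endloop
endfacet
facet normal -0.952 0.093 0.293
outer loop
vertex -4.544 -0.172 -1.85
vertex -4.338 -0.293 -1.143
vertex -4.23 1.296 -1.296
endloop
endfacet
facet normal 0.356 -0.898 -0.257
outer loop
vertex -4.338 -0.293 -1.143
vertex -3.75 0.084 -1.644
vertex -3.689 -0.13 -0.813
endloop
endfacet
facet normal -0.473 0.116 0.873
outer loop
vertex -4.338 -0.293 -1.143
vertex -3.689 -0.13 -0.813
vertex -4.23 1.296 -1.296
endloop
endfacet
facet normal 0.356 -0.898 -0.257
outer loop
vertex -3.689 -0.13 -0.813
vertex -3.75 0.084 -1.644
vertex -3.085 0.194 -1.109
endloop
endfacet
facet normal 0.229 0.389 0.892
outer loop
vertex -3.689 -0.13 -0.813
vertex -3.085 0.194 -1.109
vertex -4.23 1.296 -1.296
endloop
endfacet
facet normal 0.356 -0.898 -0.257
outer loop
vertex -3.085 0.194 -1.109
vertex -3.75 0.084 -1.644
vertex -2.982 0.435 -1.808
endloop
endfacet
facet normal 0.624 0.706 0.335
outer loop
vertex -3.085 0.194 -1.109
vertex -2.982 0.435 -1.808
vertex -4.23 1.296 -1.296
endloop
endfacet
facet normal 0.356 -0.898 -0.258
outer loop
vertex -2.982 0.435 -1.808
vertex -3.75 0.084 -1.644
vertex -3.457 0.412 -2.383
endloop
endfacet
facet normal 0.416 0.827 -0.377
outer loop
vertex -2.982 0.435 -1.808
vertex -3.457 0.412 -2.383
vertex -4.23 1.296 -1.296
endloop
endfacet
facet normal -0.501 -0.744 0.443
outer loop
vertex 0.162 0.207 -0.71
vertex -0.551 0.994 -0.195
vertex -0.564 0.15 -1.626
endloop
endfacet
facet normal 0.604 -0.667 -0.437
outer loop
vertex -0.069 0.886 -2.065
vertex 0.162 0.207 -0.71
vertex -0.564 0.15 -1.626
endloop
endfacet
facet normal -0.500 -0.744 0.443
outer loop
vertex -0.564 0.15 -1.626
vertex -0.551 0.994 -0.195
vertex -1.277 0.936 -1.111
endloop
endfacet
facet normal -0.620 -0.050 -0.783
outer loop
vertex -1.277 0.936 -1.111
vertex -0.069 0.886 -2.065
vertex -0.564 0.15 -1.626
endloop
endfacet
facet normal 0.620 0.050 0.783
outer loop
vertex 0.162 0.207 -0.71
vertex -0.056 1.73 -0.634
vertex -0.551 0.994 -0.195
endloop
endfacet
facet normal 0.604 -0.666 -0.437
outer loop
vertex 0.657 0.944 -1.149
vertex 0.162 0.207 -0.71
vertex -0.069 0.886 -2.065
endloop
endfacet
facet normal 0.620 0.050 0.783
outer loop
vertex 0.657 0.944 -1.149
vertex -0.056 1.73 -0.634
vertex 0.162 0.207 -0.71
endloop
endfacet
facet normal -0.604 0.667 0.437
outer loop
vertex -0.551 0.994 -0.195
vertex -0.056 1.73 -0.634
vertex -1.277 0.936 -1.111
endloop
endfacet
facet normal -0.620 -0.050 -0.783
outer loop
vertex -0.782 1.673 -1.55
vertex -0.069 0.886 -2.065
vertex -1.277 0.936 -1.111
endloop
endfacet
facet normal -0.604 0.666 0.437
outer loop
vertex -1.277 0.936 -1.111
vertex -0.056 1.73 -0.634
vertex -0.782 1.673 -1.55
endloop
endfacet
facet normal 0.500 0.744 -0.444
outer loop
vertex -0.782 1.673 -1.55
vertex 0.657 0.944 -1.149
vertex -0.069 0.886 -2.065
endloop
endfacet
facet normal 0.500 0.744 -0.443
outer loop
vertex -0.056 1.73 -0.634
vertex 0.657 0.944 -1.149
vertex -0.782 1.673 -1.55
endloop
endfacet
facet normal -0.872 0.258 -0.415
outer loop
vertex -2.271 3.246 1.182
vertex -1.347 4.348 -0.074
vertex -2.136 1.751 -0.031
endloop
endfacet
facet normal -0.484 -0.577 0.658
outer loop
vertex -0.653 1.312 0.674
vertex -2.271 3.246 1.182
vertex -2.136 1.751 -0.031
endloop
endfacet
facet normal -0.872 0.258 -0.415
outer loop
vertex -2.136 1.751 -0.031
vertex -1.347 4.348 -0.074
vertex -1.212 2.853 -1.288
endloop
endfacet
facet normal 0.069 -0.775 -0.628
outer loop
vertex -1.212 2.853 -1.288
vertex -0.653 1.312 0.674
vertex -2.136 1.751 -0.031
endloop
endfacet
facet normal -0.069 0.775 0.629
outer loop
vertex -2.271 3.246 1.182
vertex 0.136 3.909 0.631
vertex -1.347 4.348 -0.074
endloop
endfacet
facet normal -0.484 -0.578 0.657
outer loop
vertex -0.788 2.807 1.888
vertex -2.271 3.246 1.182
vertex -0.653 1.312 0.674
endloop
endfacet
facet normal -0.070 0.775 0.628
outer loop
vertex -0.788 2.807 1.888
vertex 0.136 3.909 0.631
vertex -2.271 3.246 1.182
endloop
endfacet
facet normal 0.484 0.578 -0.658
outer loop
vertex -1.347 4.348 -0.074
vertex 0.136 3.909 0.631
vertex -1.212 2.853 -1.288
endloop
endfacet
facet normal 0.070 -0.775 -0.628
outer loop
vertex 0.271 2.414 -0.582
vertex -0.653 1.312 0.674
vertex -1.212 2.853 -1.288
endloop
endfacet
facet normal 0.484 0.577 -0.658
outer loop
vertex -1.212 2.853 -1.288
vertex 0.136 3.909 0.631
vertex 0.271 2.414 -0.582
endloop
endfacet
facet normal 0.872 -0.258 0.415
outer loop
vertex 0.271 2.414 -0.582
vertex -0.788 2.807 1.888
vertex -0.653 1.312 0.674
endloop
endfacet
facet normal 0.872 -0.258 0.415
outer loop
vertex 0.136 3.909 0.631
vertex -0.788 2.807 1.888
vertex 0.271 2.414 -0.582
endloop
endfacet

endsolid


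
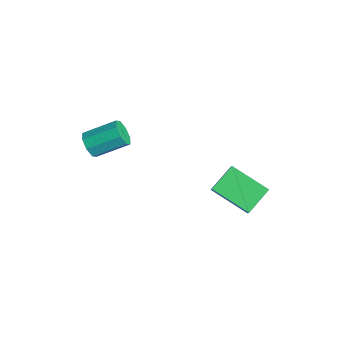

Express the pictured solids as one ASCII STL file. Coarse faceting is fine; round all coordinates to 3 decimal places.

solid 
facet normal -0.194 -0.869 -0.456
outer loop
vertex -1.581 -4.482 0.048
vertex -1.971 -4.676 0.583
vertex -2.086 -4.34 -0.008
endloop
endfacet
facet normal 0.215 0.416 -0.883
outer loop
vertex -1.581 -4.482 0.048
vertex -2.086 -4.34 -0.008
vertex -1.26 -3.05 0.801
endloop
endfacet
facet normal 0.214 0.417 -0.883
outer loop
vertex -1.26 -3.05 0.801
vertex -2.086 -4.34 -0.008
vertex -1.765 -2.907 0.746
endloop
endfacet
facet normal 0.196 0.868 0.456
outer loop
vertex -1.26 -3.05 0.801
vertex -1.765 -2.907 0.746
vertex -1.649 -3.244 1.337
endloop
endfacet
facet normal -0.196 -0.868 -0.456
outer loop
vertex -2.086 -4.34 -0.008
vertex -1.971 -4.676 0.583
vertex -2.524 -4.394 0.283
endloop
endfacet
facet normal -0.525 0.485 -0.699
outer loop
vertex -2.086 -4.34 -0.008
vertex -2.524 -4.394 0.283
vertex -1.765 -2.907 0.746
endloop
endfacet
facet normal -0.524 0.485 -0.700
outer loop
vertex -1.765 -2.907 0.746
vertex -2.524 -4.394 0.283
vertex -2.203 -2.962 1.036
endloop
endfacet
facet normal 0.194 0.868 0.457
outer loop
vertex -1.765 -2.907 0.746
vertex -2.203 -2.962 1.036
vertex -1.649 -3.244 1.337
endloop
endfacet
facet normal -0.195 -0.868 -0.457
outer loop
vertex -2.524 -4.394 0.283
vertex -1.971 -4.676 0.583
vertex -2.637 -4.614 0.749
endloop
endfacet
facet normal -0.957 0.270 -0.105
outer loop
vertex -2.524 -4.394 0.283
vertex -2.637 -4.614 0.749
vertex -2.203 -2.962 1.036
endloop
endfacet
facet normal -0.957 0.270 -0.105
outer loop
vertex -2.203 -2.962 1.036
vertex -2.637 -4.614 0.749
vertex -2.316 -3.181 1.503
endloop
endfacet
facet normal 0.195 0.869 0.455
outer loop
vertex -2.203 -2.962 1.036
vertex -2.316 -3.181 1.503
vertex -1.649 -3.244 1.337
endloop
endfacet
facet normal -0.194 -0.869 -0.456
outer loop
vertex -2.637 -4.614 0.749
vertex -1.971 -4.676 0.583
vertex -2.36 -4.87 1.119
endloop
endfacet
facet normal -0.829 -0.103 0.549
outer loop
vertex -2.637 -4.614 0.749
vertex -2.36 -4.87 1.119
vertex -2.316 -3.181 1.503
endloop
endfacet
facet normal -0.829 -0.103 0.550
outer loop
vertex -2.316 -3.181 1.503
vertex -2.36 -4.87 1.119
vertex -2.039 -3.438 1.872
endloop
endfacet
facet normal 0.196 0.868 0.457
outer loop
vertex -2.316 -3.181 1.503
vertex -2.039 -3.438 1.872
vertex -1.649 -3.244 1.337
endloop
endfacet
facet normal -0.196 -0.868 -0.456
outer loop
vertex -2.36 -4.87 1.119
vertex -1.971 -4.676 0.583
vertex -1.855 -5.013 1.174
endloop
endfacet
facet normal -0.214 -0.417 0.884
outer loop
vertex -2.36 -4.87 1.119
vertex -1.855 -5.013 1.174
vertex -2.039 -3.438 1.872
endloop
endfacet
facet normal -0.215 -0.417 0.883
outer loop
vertex -2.039 -3.438 1.872
vertex -1.855 -5.013 1.174
vertex -1.534 -3.58 1.928
endloop
endfacet
facet normal 0.194 0.869 0.456
outer loop
vertex -2.039 -3.438 1.872
vertex -1.534 -3.58 1.928
vertex -1.649 -3.244 1.337
endloop
endfacet
facet normal -0.194 -0.868 -0.457
outer loop
vertex -1.855 -5.013 1.174
vertex -1.971 -4.676 0.583
vertex -1.417 -4.958 0.884
endloop
endfacet
facet normal 0.524 -0.486 0.700
outer loop
vertex -1.855 -5.013 1.174
vertex -1.417 -4.958 0.884
vertex -1.534 -3.58 1.928
endloop
endfacet
facet normal 0.525 -0.485 0.699
outer loop
vertex -1.534 -3.58 1.928
vertex -1.417 -4.958 0.884
vertex -1.096 -3.526 1.637
endloop
endfacet
facet normal 0.196 0.868 0.456
outer loop
vertex -1.534 -3.58 1.928
vertex -1.096 -3.526 1.637
vertex -1.649 -3.244 1.337
endloop
endfacet
facet normal -0.195 -0.869 -0.455
outer loop
vertex -1.417 -4.958 0.884
vertex -1.971 -4.676 0.583
vertex -1.304 -4.739 0.417
endloop
endfacet
facet normal 0.957 -0.270 0.105
outer loop
vertex -1.417 -4.958 0.884
vertex -1.304 -4.739 0.417
vertex -1.096 -3.526 1.637
endloop
endfacet
facet normal 0.957 -0.270 0.105
outer loop
vertex -1.096 -3.526 1.637
vertex -1.304 -4.739 0.417
vertex -0.983 -3.306 1.171
endloop
endfacet
facet normal 0.195 0.868 0.457
outer loop
vertex -1.096 -3.526 1.637
vertex -0.983 -3.306 1.171
vertex -1.649 -3.244 1.337
endloop
endfacet
facet normal -0.196 -0.868 -0.457
outer loop
vertex -1.304 -4.739 0.417
vertex -1.971 -4.676 0.583
vertex -1.581 -4.482 0.048
endloop
endfacet
facet normal 0.829 0.104 -0.550
outer loop
vertex -1.304 -4.739 0.417
vertex -1.581 -4.482 0.048
vertex -0.983 -3.306 1.171
endloop
endfacet
facet normal 0.829 0.103 -0.549
outer loop
vertex -0.983 -3.306 1.171
vertex -1.581 -4.482 0.048
vertex -1.26 -3.05 0.801
endloop
endfacet
facet normal 0.194 0.869 0.456
outer loop
vertex -0.983 -3.306 1.171
vertex -1.26 -3.05 0.801
vertex -1.649 -3.244 1.337
endloop
endfacet
facet normal -0.644 0.159 -0.748
outer loop
vertex 0.422 0.947 -0.469
vertex 1.697 2.179 -1.305
vertex 1.001 -0.15 -1.201
endloop
endfacet
facet normal -0.651 -0.628 0.427
outer loop
vertex 1.523 -0.279 -0.595
vertex 0.422 0.947 -0.469
vertex 1.001 -0.15 -1.201
endloop
endfacet
facet normal -0.644 0.159 -0.748
outer loop
vertex 1.001 -0.15 -1.201
vertex 1.697 2.179 -1.305
vertex 2.276 1.082 -2.037
endloop
endfacet
facet normal 0.402 -0.761 -0.509
outer loop
vertex 2.276 1.082 -2.037
vertex 1.523 -0.279 -0.595
vertex 1.001 -0.15 -1.201
endloop
endfacet
facet normal -0.402 0.761 0.509
outer loop
vertex 0.422 0.947 -0.469
vertex 2.219 2.05 -0.699
vertex 1.697 2.179 -1.305
endloop
endfacet
facet normal -0.651 -0.628 0.427
outer loop
vertex 0.944 0.818 0.137
vertex 0.422 0.947 -0.469
vertex 1.523 -0.279 -0.595
endloop
endfacet
facet normal -0.402 0.761 0.509
outer loop
vertex 0.944 0.818 0.137
vertex 2.219 2.05 -0.699
vertex 0.422 0.947 -0.469
endloop
endfacet
facet normal 0.651 0.628 -0.427
outer loop
vertex 1.697 2.179 -1.305
vertex 2.219 2.05 -0.699
vertex 2.276 1.082 -2.037
endloop
endfacet
facet normal 0.402 -0.761 -0.509
outer loop
vertex 2.798 0.953 -1.431
vertex 1.523 -0.279 -0.595
vertex 2.276 1.082 -2.037
endloop
endfacet
facet normal 0.651 0.628 -0.427
outer loop
vertex 2.276 1.082 -2.037
vertex 2.219 2.05 -0.699
vertex 2.798 0.953 -1.431
endloop
endfacet
facet normal 0.644 -0.159 0.748
outer loop
vertex 2.798 0.953 -1.431
vertex 0.944 0.818 0.137
vertex 1.523 -0.279 -0.595
endloop
endfacet
facet normal 0.644 -0.159 0.748
outer loop
vertex 2.219 2.05 -0.699
vertex 0.944 0.818 0.137
vertex 2.798 0.953 -1.431
endloop
endfacet

endsolid


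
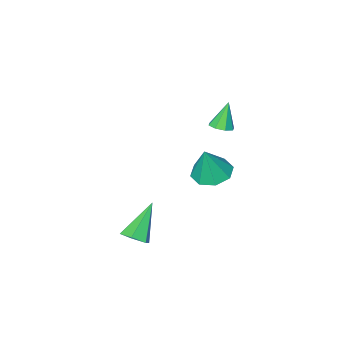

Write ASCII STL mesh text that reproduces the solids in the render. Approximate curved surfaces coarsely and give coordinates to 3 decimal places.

solid 
facet normal 0.350 0.095 -0.932
outer loop
vertex -0.241 -0.011 2.138
vertex -0.687 0.188 1.991
vertex -0.251 0.378 2.174
endloop
endfacet
facet normal 0.748 -0.042 0.662
outer loop
vertex -0.241 -0.011 2.138
vertex -0.251 0.378 2.174
vertex -1.113 0.072 3.129
endloop
endfacet
facet normal 0.350 0.096 -0.932
outer loop
vertex -0.251 0.378 2.174
vertex -0.687 0.188 1.991
vertex -0.516 0.655 2.103
endloop
endfacet
facet normal 0.476 0.616 0.627
outer loop
vertex -0.251 0.378 2.174
vertex -0.516 0.655 2.103
vertex -1.113 0.072 3.129
endloop
endfacet
facet normal 0.350 0.095 -0.932
outer loop
vertex -0.516 0.655 2.103
vertex -0.687 0.188 1.991
vertex -0.882 0.658 1.966
endloop
endfacet
facet normal -0.150 0.895 0.421
outer loop
vertex -0.516 0.655 2.103
vertex -0.882 0.658 1.966
vertex -1.113 0.072 3.129
endloop
endfacet
facet normal 0.349 0.095 -0.932
outer loop
vertex -0.882 0.658 1.966
vertex -0.687 0.188 1.991
vertex -1.134 0.386 1.844
endloop
endfacet
facet normal -0.759 0.629 0.166
outer loop
vertex -0.882 0.658 1.966
vertex -1.134 0.386 1.844
vertex -1.113 0.072 3.129
endloop
endfacet
facet normal 0.348 0.093 -0.933
outer loop
vertex -1.134 0.386 1.844
vertex -0.687 0.188 1.991
vertex -1.124 -0.003 1.809
endloop
endfacet
facet normal -1.000 -0.027 0.010
outer loop
vertex -1.134 0.386 1.844
vertex -1.124 -0.003 1.809
vertex -1.113 0.072 3.129
endloop
endfacet
facet normal 0.347 0.094 -0.933
outer loop
vertex -1.124 -0.003 1.809
vertex -0.687 0.188 1.991
vertex -0.858 -0.28 1.88
endloop
endfacet
facet normal -0.726 -0.686 0.045
outer loop
vertex -1.124 -0.003 1.809
vertex -0.858 -0.28 1.88
vertex -1.113 0.072 3.129
endloop
endfacet
facet normal 0.348 0.094 -0.933
outer loop
vertex -0.858 -0.28 1.88
vertex -0.687 0.188 1.991
vertex -0.493 -0.283 2.016
endloop
endfacet
facet normal -0.101 -0.963 0.251
outer loop
vertex -0.858 -0.28 1.88
vertex -0.493 -0.283 2.016
vertex -1.113 0.072 3.129
endloop
endfacet
facet normal 0.349 0.094 -0.932
outer loop
vertex -0.493 -0.283 2.016
vertex -0.687 0.188 1.991
vertex -0.241 -0.011 2.138
endloop
endfacet
facet normal 0.508 -0.697 0.505
outer loop
vertex -0.493 -0.283 2.016
vertex -0.241 -0.011 2.138
vertex -1.113 0.072 3.129
endloop
endfacet
facet normal 0.620 0.212 -0.755
outer loop
vertex 3.667 -0.3 -2.546
vertex 3.208 -0.002 -2.839
vertex 3.579 0.306 -2.448
endloop
endfacet
facet normal 0.559 -0.053 0.828
outer loop
vertex 3.667 -0.3 -2.546
vertex 3.579 0.306 -2.448
vertex 2.112 -0.378 -1.501
endloop
endfacet
facet normal 0.620 0.212 -0.755
outer loop
vertex 3.579 0.306 -2.448
vertex 3.208 -0.002 -2.839
vertex 3.12 0.604 -2.741
endloop
endfacet
facet normal 0.071 0.753 0.654
outer loop
vertex 3.579 0.306 -2.448
vertex 3.12 0.604 -2.741
vertex 2.112 -0.378 -1.501
endloop
endfacet
facet normal 0.620 0.212 -0.756
outer loop
vertex 3.12 0.604 -2.741
vertex 3.208 -0.002 -2.839
vertex 2.75 0.296 -3.131
endloop
endfacet
facet normal -0.667 0.743 0.046
outer loop
vertex 3.12 0.604 -2.741
vertex 2.75 0.296 -3.131
vertex 2.112 -0.378 -1.501
endloop
endfacet
facet normal 0.620 0.212 -0.756
outer loop
vertex 2.75 0.296 -3.131
vertex 3.208 -0.002 -2.839
vertex 2.838 -0.31 -3.229
endloop
endfacet
facet normal -0.919 -0.071 -0.389
outer loop
vertex 2.75 0.296 -3.131
vertex 2.838 -0.31 -3.229
vertex 2.112 -0.378 -1.501
endloop
endfacet
facet normal 0.619 0.213 -0.756
outer loop
vertex 2.838 -0.31 -3.229
vertex 3.208 -0.002 -2.839
vertex 3.297 -0.608 -2.937
endloop
endfacet
facet normal -0.431 -0.876 -0.216
outer loop
vertex 2.838 -0.31 -3.229
vertex 3.297 -0.608 -2.937
vertex 2.112 -0.378 -1.501
endloop
endfacet
facet normal 0.620 0.213 -0.755
outer loop
vertex 3.297 -0.608 -2.937
vertex 3.208 -0.002 -2.839
vertex 3.667 -0.3 -2.546
endloop
endfacet
facet normal 0.307 -0.867 0.392
outer loop
vertex 3.297 -0.608 -2.937
vertex 3.667 -0.3 -2.546
vertex 2.112 -0.378 -1.501
endloop
endfacet
facet normal -0.304 -0.075 -0.950
outer loop
vertex -0.269 -0.613 -1.654
vertex -1.062 -0.847 -1.382
vertex -0.674 -0.091 -1.566
endloop
endfacet
facet normal 0.791 0.581 0.192
outer loop
vertex -0.269 -0.613 -1.654
vertex -0.674 -0.091 -1.566
vertex -0.598 -0.733 0.062
endloop
endfacet
facet normal -0.304 -0.075 -0.950
outer loop
vertex -0.674 -0.091 -1.566
vertex -1.062 -0.847 -1.382
vertex -1.305 -0.012 -1.37
endloop
endfacet
facet normal 0.222 0.910 0.349
outer loop
vertex -0.674 -0.091 -1.566
vertex -1.305 -0.012 -1.37
vertex -0.598 -0.733 0.062
endloop
endfacet
facet normal -0.306 -0.075 -0.949
outer loop
vertex -1.305 -0.012 -1.37
vertex -1.062 -0.847 -1.382
vertex -1.794 -0.423 -1.18
endloop
endfacet
facet normal -0.394 0.728 0.561
outer loop
vertex -1.305 -0.012 -1.37
vertex -1.794 -0.423 -1.18
vertex -0.598 -0.733 0.062
endloop
endfacet
facet normal -0.305 -0.075 -0.949
outer loop
vertex -1.794 -0.423 -1.18
vertex -1.062 -0.847 -1.382
vertex -1.854 -1.082 -1.109
endloop
endfacet
facet normal -0.696 0.139 0.705
outer loop
vertex -1.794 -0.423 -1.18
vertex -1.854 -1.082 -1.109
vertex -0.598 -0.733 0.062
endloop
endfacet
facet normal -0.305 -0.076 -0.949
outer loop
vertex -1.854 -1.082 -1.109
vertex -1.062 -0.847 -1.382
vertex -1.449 -1.604 -1.197
endloop
endfacet
facet normal -0.506 -0.510 0.695
outer loop
vertex -1.854 -1.082 -1.109
vertex -1.449 -1.604 -1.197
vertex -0.598 -0.733 0.062
endloop
endfacet
facet normal -0.304 -0.076 -0.949
outer loop
vertex -1.449 -1.604 -1.197
vertex -1.062 -0.847 -1.382
vertex -0.818 -1.683 -1.393
endloop
endfacet
facet normal 0.062 -0.840 0.539
outer loop
vertex -1.449 -1.604 -1.197
vertex -0.818 -1.683 -1.393
vertex -0.598 -0.733 0.062
endloop
endfacet
facet normal -0.305 -0.076 -0.949
outer loop
vertex -0.818 -1.683 -1.393
vertex -1.062 -0.847 -1.382
vertex -0.329 -1.272 -1.583
endloop
endfacet
facet normal 0.679 -0.657 0.326
outer loop
vertex -0.818 -1.683 -1.393
vertex -0.329 -1.272 -1.583
vertex -0.598 -0.733 0.062
endloop
endfacet
facet normal -0.304 -0.075 -0.950
outer loop
vertex -0.329 -1.272 -1.583
vertex -1.062 -0.847 -1.382
vertex -0.269 -0.613 -1.654
endloop
endfacet
facet normal 0.981 -0.070 0.183
outer loop
vertex -0.329 -1.272 -1.583
vertex -0.269 -0.613 -1.654
vertex -0.598 -0.733 0.062
endloop
endfacet

endsolid


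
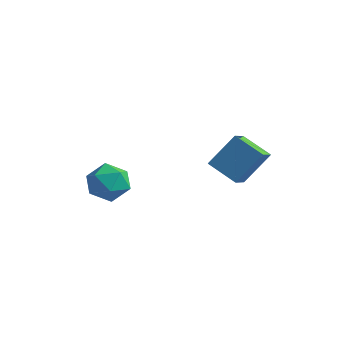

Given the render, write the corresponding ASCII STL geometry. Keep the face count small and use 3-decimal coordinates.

solid 
facet normal -0.617 -0.750 0.239
outer loop
vertex -3.901 -1.252 -2.432
vertex -3.203 -1.983 -2.925
vertex -3.08 -1.737 -1.834
endloop
endfacet
facet normal -0.657 -0.225 0.720
outer loop
vertex -3.901 -1.252 -2.432
vertex -3.08 -1.737 -1.834
vertex -3.304 -0.643 -1.697
endloop
endfacet
facet normal -0.847 0.373 0.379
outer loop
vertex -3.901 -1.252 -2.432
vertex -3.304 -0.643 -1.697
vertex -3.565 -0.213 -2.704
endloop
endfacet
facet normal -0.925 0.217 -0.313
outer loop
vertex -3.901 -1.252 -2.432
vertex -3.565 -0.213 -2.704
vertex -3.503 -1.041 -3.463
endloop
endfacet
facet normal -0.782 -0.477 -0.400
outer loop
vertex -3.901 -1.252 -2.432
vertex -3.503 -1.041 -3.463
vertex -3.203 -1.983 -2.925
endloop
endfacet
facet normal -0.005 -0.125 0.992
outer loop
vertex -3.304 -0.643 -1.697
vertex -3.08 -1.737 -1.834
vertex -2.237 -0.999 -1.737
endloop
endfacet
facet normal 0.059 -0.975 0.213
outer loop
vertex -3.08 -1.737 -1.834
vertex -3.203 -1.983 -2.925
vertex -2.175 -1.827 -2.496
endloop
endfacet
facet normal -0.209 -0.534 -0.819
outer loop
vertex -3.203 -1.983 -2.925
vertex -3.503 -1.041 -3.463
vertex -2.436 -1.397 -3.503
endloop
endfacet
facet normal -0.438 0.589 -0.679
outer loop
vertex -3.503 -1.041 -3.463
vertex -3.565 -0.213 -2.704
vertex -2.66 -0.303 -3.366
endloop
endfacet
facet normal -0.312 0.842 0.440
outer loop
vertex -3.565 -0.213 -2.704
vertex -3.304 -0.643 -1.697
vertex -2.537 -0.057 -2.275
endloop
endfacet
facet normal 0.925 -0.217 0.313
outer loop
vertex -1.839 -0.788 -2.768
vertex -2.237 -0.999 -1.737
vertex -2.175 -1.827 -2.496
endloop
endfacet
facet normal 0.847 -0.373 -0.379
outer loop
vertex -1.839 -0.788 -2.768
vertex -2.175 -1.827 -2.496
vertex -2.436 -1.397 -3.503
endloop
endfacet
facet normal 0.657 0.225 -0.720
outer loop
vertex -1.839 -0.788 -2.768
vertex -2.436 -1.397 -3.503
vertex -2.66 -0.303 -3.366
endloop
endfacet
facet normal 0.617 0.750 -0.239
outer loop
vertex -1.839 -0.788 -2.768
vertex -2.66 -0.303 -3.366
vertex -2.537 -0.057 -2.275
endloop
endfacet
facet normal 0.782 0.477 0.400
outer loop
vertex -1.839 -0.788 -2.768
vertex -2.537 -0.057 -2.275
vertex -2.237 -0.999 -1.737
endloop
endfacet
facet normal 0.438 -0.589 0.679
outer loop
vertex -2.175 -1.827 -2.496
vertex -2.237 -0.999 -1.737
vertex -3.08 -1.737 -1.834
endloop
endfacet
facet normal 0.312 -0.842 -0.440
outer loop
vertex -2.436 -1.397 -3.503
vertex -2.175 -1.827 -2.496
vertex -3.203 -1.983 -2.925
endloop
endfacet
facet normal 0.005 0.125 -0.992
outer loop
vertex -2.66 -0.303 -3.366
vertex -2.436 -1.397 -3.503
vertex -3.503 -1.041 -3.463
endloop
endfacet
facet normal -0.059 0.975 -0.213
outer loop
vertex -2.537 -0.057 -2.275
vertex -2.66 -0.303 -3.366
vertex -3.565 -0.213 -2.704
endloop
endfacet
facet normal 0.209 0.534 0.819
outer loop
vertex -2.237 -0.999 -1.737
vertex -2.537 -0.057 -2.275
vertex -3.304 -0.643 -1.697
endloop
endfacet
facet normal -0.908 0.032 0.417
outer loop
vertex 1.976 1.69 0.669
vertex 1.717 2.797 0.019
vertex 1.261 0.655 -0.808
endloop
endfacet
facet normal 0.198 -0.845 0.497
outer loop
vertex 2.723 0.603 -1.479
vertex 1.976 1.69 0.669
vertex 1.261 0.655 -0.808
endloop
endfacet
facet normal -0.908 0.032 0.417
outer loop
vertex 1.261 0.655 -0.808
vertex 1.717 2.797 0.019
vertex 1.002 1.763 -1.458
endloop
endfacet
facet normal -0.369 -0.533 -0.762
outer loop
vertex 1.002 1.763 -1.458
vertex 2.723 0.603 -1.479
vertex 1.261 0.655 -0.808
endloop
endfacet
facet normal 0.368 0.533 0.761
outer loop
vertex 1.976 1.69 0.669
vertex 3.179 2.745 -0.652
vertex 1.717 2.797 0.019
endloop
endfacet
facet normal 0.197 -0.845 0.496
outer loop
vertex 3.438 1.637 -0.002
vertex 1.976 1.69 0.669
vertex 2.723 0.603 -1.479
endloop
endfacet
facet normal 0.369 0.533 0.762
outer loop
vertex 3.438 1.637 -0.002
vertex 3.179 2.745 -0.652
vertex 1.976 1.69 0.669
endloop
endfacet
facet normal -0.198 0.845 -0.496
outer loop
vertex 1.717 2.797 0.019
vertex 3.179 2.745 -0.652
vertex 1.002 1.763 -1.458
endloop
endfacet
facet normal -0.369 -0.533 -0.761
outer loop
vertex 2.464 1.71 -2.129
vertex 2.723 0.603 -1.479
vertex 1.002 1.763 -1.458
endloop
endfacet
facet normal -0.197 0.845 -0.497
outer loop
vertex 1.002 1.763 -1.458
vertex 3.179 2.745 -0.652
vertex 2.464 1.71 -2.129
endloop
endfacet
facet normal 0.908 -0.032 -0.417
outer loop
vertex 2.464 1.71 -2.129
vertex 3.438 1.637 -0.002
vertex 2.723 0.603 -1.479
endloop
endfacet
facet normal 0.908 -0.032 -0.417
outer loop
vertex 3.179 2.745 -0.652
vertex 3.438 1.637 -0.002
vertex 2.464 1.71 -2.129
endloop
endfacet

endsolid


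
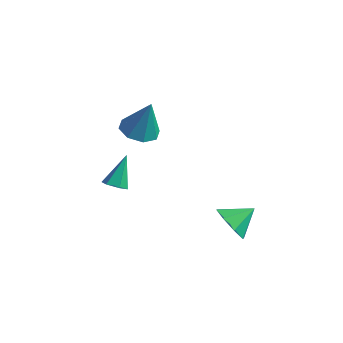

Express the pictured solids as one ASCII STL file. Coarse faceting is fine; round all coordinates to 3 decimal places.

solid 
facet normal 0.037 -0.636 -0.771
outer loop
vertex -1.72 -0.282 -3.898
vertex -2.317 -0.45 -3.788
vertex -2.191 0.029 -4.177
endloop
endfacet
facet normal 0.622 0.755 -0.209
outer loop
vertex -1.72 -0.282 -3.898
vertex -2.191 0.029 -4.177
vertex -2.383 0.67 -2.432
endloop
endfacet
facet normal 0.038 -0.636 -0.771
outer loop
vertex -2.191 0.029 -4.177
vertex -2.317 -0.45 -3.788
vertex -2.788 -0.139 -4.068
endloop
endfacet
facet normal -0.313 0.880 -0.358
outer loop
vertex -2.191 0.029 -4.177
vertex -2.788 -0.139 -4.068
vertex -2.383 0.67 -2.432
endloop
endfacet
facet normal 0.037 -0.637 -0.770
outer loop
vertex -2.788 -0.139 -4.068
vertex -2.317 -0.45 -3.788
vertex -2.914 -0.618 -3.678
endloop
endfacet
facet normal -0.946 0.313 0.079
outer loop
vertex -2.788 -0.139 -4.068
vertex -2.914 -0.618 -3.678
vertex -2.383 0.67 -2.432
endloop
endfacet
facet normal 0.037 -0.636 -0.771
outer loop
vertex -2.914 -0.618 -3.678
vertex -2.317 -0.45 -3.788
vertex -2.443 -0.929 -3.399
endloop
endfacet
facet normal -0.644 -0.378 0.665
outer loop
vertex -2.914 -0.618 -3.678
vertex -2.443 -0.929 -3.399
vertex -2.383 0.67 -2.432
endloop
endfacet
facet normal 0.037 -0.636 -0.771
outer loop
vertex -2.443 -0.929 -3.399
vertex -2.317 -0.45 -3.788
vertex -1.846 -0.761 -3.509
endloop
endfacet
facet normal 0.291 -0.503 0.814
outer loop
vertex -2.443 -0.929 -3.399
vertex -1.846 -0.761 -3.509
vertex -2.383 0.67 -2.432
endloop
endfacet
facet normal 0.037 -0.636 -0.771
outer loop
vertex -1.846 -0.761 -3.509
vertex -2.317 -0.45 -3.788
vertex -1.72 -0.282 -3.898
endloop
endfacet
facet normal 0.924 0.063 0.377
outer loop
vertex -1.846 -0.761 -3.509
vertex -1.72 -0.282 -3.898
vertex -2.383 0.67 -2.432
endloop
endfacet
facet normal -0.494 -0.709 -0.504
outer loop
vertex 4.215 -0.879 -3.532
vertex 3.595 -0.162 -3.933
vertex 4.49 -0.588 -4.211
endloop
endfacet
facet normal 0.936 -0.086 0.342
outer loop
vertex 4.215 -0.879 -3.532
vertex 4.49 -0.588 -4.211
vertex 4.265 0.802 -3.247
endloop
endfacet
facet normal -0.494 -0.708 -0.504
outer loop
vertex 4.49 -0.588 -4.211
vertex 3.595 -0.162 -3.933
vertex 4.241 -0.047 -4.727
endloop
endfacet
facet normal 0.947 0.272 -0.172
outer loop
vertex 4.49 -0.588 -4.211
vertex 4.241 -0.047 -4.727
vertex 4.265 0.802 -3.247
endloop
endfacet
facet normal -0.494 -0.708 -0.504
outer loop
vertex 4.241 -0.047 -4.727
vertex 3.595 -0.162 -3.933
vertex 3.613 0.427 -4.778
endloop
endfacet
facet normal 0.569 0.709 -0.416
outer loop
vertex 4.241 -0.047 -4.727
vertex 3.613 0.427 -4.778
vertex 4.265 0.802 -3.247
endloop
endfacet
facet normal -0.494 -0.709 -0.504
outer loop
vertex 3.613 0.427 -4.778
vertex 3.595 -0.162 -3.933
vertex 2.974 0.556 -4.334
endloop
endfacet
facet normal 0.024 0.969 -0.247
outer loop
vertex 3.613 0.427 -4.778
vertex 2.974 0.556 -4.334
vertex 4.265 0.802 -3.247
endloop
endfacet
facet normal -0.493 -0.708 -0.505
outer loop
vertex 2.974 0.556 -4.334
vertex 3.595 -0.162 -3.933
vertex 2.699 0.264 -3.656
endloop
endfacet
facet normal -0.370 0.898 0.237
outer loop
vertex 2.974 0.556 -4.334
vertex 2.699 0.264 -3.656
vertex 4.265 0.802 -3.247
endloop
endfacet
facet normal -0.493 -0.709 -0.504
outer loop
vertex 2.699 0.264 -3.656
vertex 3.595 -0.162 -3.933
vertex 2.948 -0.277 -3.139
endloop
endfacet
facet normal -0.382 0.541 0.750
outer loop
vertex 2.699 0.264 -3.656
vertex 2.948 -0.277 -3.139
vertex 4.265 0.802 -3.247
endloop
endfacet
facet normal -0.494 -0.708 -0.505
outer loop
vertex 2.948 -0.277 -3.139
vertex 3.595 -0.162 -3.933
vertex 3.576 -0.751 -3.088
endloop
endfacet
facet normal -0.003 0.103 0.995
outer loop
vertex 2.948 -0.277 -3.139
vertex 3.576 -0.751 -3.088
vertex 4.265 0.802 -3.247
endloop
endfacet
facet normal -0.493 -0.709 -0.505
outer loop
vertex 3.576 -0.751 -3.088
vertex 3.595 -0.162 -3.933
vertex 4.215 -0.879 -3.532
endloop
endfacet
facet normal 0.542 -0.156 0.826
outer loop
vertex 3.576 -0.751 -3.088
vertex 4.215 -0.879 -3.532
vertex 4.265 0.802 -3.247
endloop
endfacet
facet normal -0.267 -0.124 -0.956
outer loop
vertex -0.206 -0.192 0.262
vertex -1.131 -0.168 0.517
vertex -0.483 0.488 0.251
endloop
endfacet
facet normal 0.916 0.375 0.141
outer loop
vertex -0.206 -0.192 0.262
vertex -0.483 0.488 0.251
vertex -0.629 0.068 2.323
endloop
endfacet
facet normal -0.266 -0.125 -0.956
outer loop
vertex -0.483 0.488 0.251
vertex -1.131 -0.168 0.517
vertex -1.14 0.784 0.395
endloop
endfacet
facet normal 0.439 0.874 0.208
outer loop
vertex -0.483 0.488 0.251
vertex -1.14 0.784 0.395
vertex -0.629 0.068 2.323
endloop
endfacet
facet normal -0.265 -0.125 -0.956
outer loop
vertex -1.14 0.784 0.395
vertex -1.131 -0.168 0.517
vertex -1.792 0.522 0.61
endloop
endfacet
facet normal -0.229 0.891 0.392
outer loop
vertex -1.14 0.784 0.395
vertex -1.792 0.522 0.61
vertex -0.629 0.068 2.323
endloop
endfacet
facet normal -0.265 -0.125 -0.956
outer loop
vertex -1.792 0.522 0.61
vertex -1.131 -0.168 0.517
vertex -2.057 -0.144 0.771
endloop
endfacet
facet normal -0.696 0.418 0.583
outer loop
vertex -1.792 0.522 0.61
vertex -2.057 -0.144 0.771
vertex -0.629 0.068 2.323
endloop
endfacet
facet normal -0.265 -0.125 -0.956
outer loop
vertex -2.057 -0.144 0.771
vertex -1.131 -0.168 0.517
vertex -1.779 -0.824 0.783
endloop
endfacet
facet normal -0.690 -0.270 0.672
outer loop
vertex -2.057 -0.144 0.771
vertex -1.779 -0.824 0.783
vertex -0.629 0.068 2.323
endloop
endfacet
facet normal -0.266 -0.125 -0.956
outer loop
vertex -1.779 -0.824 0.783
vertex -1.131 -0.168 0.517
vertex -1.123 -1.12 0.639
endloop
endfacet
facet normal -0.214 -0.768 0.604
outer loop
vertex -1.779 -0.824 0.783
vertex -1.123 -1.12 0.639
vertex -0.629 0.068 2.323
endloop
endfacet
facet normal -0.267 -0.125 -0.956
outer loop
vertex -1.123 -1.12 0.639
vertex -1.131 -0.168 0.517
vertex -0.471 -0.858 0.423
endloop
endfacet
facet normal 0.455 -0.785 0.420
outer loop
vertex -1.123 -1.12 0.639
vertex -0.471 -0.858 0.423
vertex -0.629 0.068 2.323
endloop
endfacet
facet normal -0.267 -0.125 -0.956
outer loop
vertex -0.471 -0.858 0.423
vertex -1.131 -0.168 0.517
vertex -0.206 -0.192 0.262
endloop
endfacet
facet normal 0.922 -0.312 0.229
outer loop
vertex -0.471 -0.858 0.423
vertex -0.206 -0.192 0.262
vertex -0.629 0.068 2.323
endloop
endfacet

endsolid


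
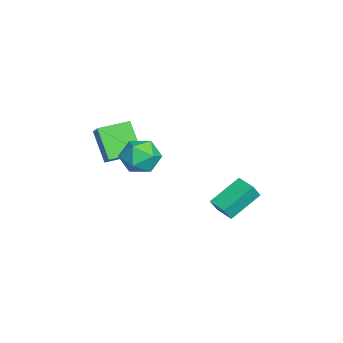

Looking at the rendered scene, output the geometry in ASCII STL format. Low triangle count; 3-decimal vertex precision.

solid 
facet normal -0.805 -0.592 0.044
outer loop
vertex -0.243 1.828 0.676
vertex -1.15 3.131 1.626
vertex -0.531 2.165 -0.061
endloop
endfacet
facet normal 0.490 -0.704 -0.514
outer loop
vertex 0.29 2.769 -0.106
vertex -0.243 1.828 0.676
vertex -0.531 2.165 -0.061
endloop
endfacet
facet normal -0.805 -0.592 0.044
outer loop
vertex -0.531 2.165 -0.061
vertex -1.15 3.131 1.626
vertex -1.438 3.468 0.889
endloop
endfacet
facet normal -0.335 0.392 -0.857
outer loop
vertex -1.438 3.468 0.889
vertex 0.29 2.769 -0.106
vertex -0.531 2.165 -0.061
endloop
endfacet
facet normal 0.335 -0.392 0.857
outer loop
vertex -0.243 1.828 0.676
vertex -0.329 3.735 1.581
vertex -1.15 3.131 1.626
endloop
endfacet
facet normal 0.490 -0.704 -0.514
outer loop
vertex 0.578 2.432 0.631
vertex -0.243 1.828 0.676
vertex 0.29 2.769 -0.106
endloop
endfacet
facet normal 0.335 -0.392 0.857
outer loop
vertex 0.578 2.432 0.631
vertex -0.329 3.735 1.581
vertex -0.243 1.828 0.676
endloop
endfacet
facet normal -0.490 0.704 0.514
outer loop
vertex -1.15 3.131 1.626
vertex -0.329 3.735 1.581
vertex -1.438 3.468 0.889
endloop
endfacet
facet normal -0.335 0.392 -0.857
outer loop
vertex -0.617 4.072 0.844
vertex 0.29 2.769 -0.106
vertex -1.438 3.468 0.889
endloop
endfacet
facet normal -0.490 0.704 0.514
outer loop
vertex -1.438 3.468 0.889
vertex -0.329 3.735 1.581
vertex -0.617 4.072 0.844
endloop
endfacet
facet normal 0.805 0.592 -0.044
outer loop
vertex -0.617 4.072 0.844
vertex 0.578 2.432 0.631
vertex 0.29 2.769 -0.106
endloop
endfacet
facet normal 0.805 0.592 -0.044
outer loop
vertex -0.329 3.735 1.581
vertex 0.578 2.432 0.631
vertex -0.617 4.072 0.844
endloop
endfacet
facet normal -0.576 -0.294 0.763
outer loop
vertex -2.13 -3.174 4.256
vertex -2.667 -1.729 4.408
vertex -2.96 -3.407 3.54
endloop
endfacet
facet normal 0.347 -0.933 -0.099
outer loop
vertex -1.913 -2.871 2.152
vertex -2.13 -3.174 4.256
vertex -2.96 -3.407 3.54
endloop
endfacet
facet normal -0.575 -0.294 0.763
outer loop
vertex -2.96 -3.407 3.54
vertex -2.667 -1.729 4.408
vertex -3.497 -1.961 3.693
endloop
endfacet
facet normal -0.741 -0.207 -0.639
outer loop
vertex -3.497 -1.961 3.693
vertex -1.913 -2.871 2.152
vertex -2.96 -3.407 3.54
endloop
endfacet
facet normal 0.741 0.208 0.639
outer loop
vertex -2.13 -3.174 4.256
vertex -1.62 -1.193 3.02
vertex -2.667 -1.729 4.408
endloop
endfacet
facet normal 0.346 -0.933 -0.099
outer loop
vertex -1.083 -2.639 2.867
vertex -2.13 -3.174 4.256
vertex -1.913 -2.871 2.152
endloop
endfacet
facet normal 0.741 0.208 0.639
outer loop
vertex -1.083 -2.639 2.867
vertex -1.62 -1.193 3.02
vertex -2.13 -3.174 4.256
endloop
endfacet
facet normal -0.346 0.933 0.099
outer loop
vertex -2.667 -1.729 4.408
vertex -1.62 -1.193 3.02
vertex -3.497 -1.961 3.693
endloop
endfacet
facet normal -0.741 -0.208 -0.639
outer loop
vertex -2.45 -1.426 2.304
vertex -1.913 -2.871 2.152
vertex -3.497 -1.961 3.693
endloop
endfacet
facet normal -0.347 0.933 0.098
outer loop
vertex -3.497 -1.961 3.693
vertex -1.62 -1.193 3.02
vertex -2.45 -1.426 2.304
endloop
endfacet
facet normal 0.575 0.294 -0.763
outer loop
vertex -2.45 -1.426 2.304
vertex -1.083 -2.639 2.867
vertex -1.913 -2.871 2.152
endloop
endfacet
facet normal 0.576 0.294 -0.763
outer loop
vertex -1.62 -1.193 3.02
vertex -1.083 -2.639 2.867
vertex -2.45 -1.426 2.304
endloop
endfacet
facet normal -0.943 -0.322 0.083
outer loop
vertex -1.37 -0.931 3.528
vertex -1.104 -1.823 3.086
vertex -1.049 -1.719 4.11
endloop
endfacet
facet normal -0.782 0.131 0.609
outer loop
vertex -1.37 -0.931 3.528
vertex -1.049 -1.719 4.11
vertex -0.728 -0.762 4.316
endloop
endfacet
facet normal -0.582 0.750 0.313
outer loop
vertex -1.37 -0.931 3.528
vertex -0.728 -0.762 4.316
vertex -0.583 -0.275 3.419
endloop
endfacet
facet normal -0.620 0.678 -0.395
outer loop
vertex -1.37 -0.931 3.528
vertex -0.583 -0.275 3.419
vertex -0.816 -0.931 2.659
endloop
endfacet
facet normal -0.843 0.015 -0.538
outer loop
vertex -1.37 -0.931 3.528
vertex -0.816 -0.931 2.659
vertex -1.104 -1.823 3.086
endloop
endfacet
facet normal -0.223 -0.133 0.966
outer loop
vertex -0.728 -0.762 4.316
vertex -1.049 -1.719 4.11
vertex -0.064 -1.549 4.361
endloop
endfacet
facet normal -0.484 -0.868 0.114
outer loop
vertex -1.049 -1.719 4.11
vertex -1.104 -1.823 3.086
vertex -0.297 -2.205 3.601
endloop
endfacet
facet normal -0.322 -0.322 -0.890
outer loop
vertex -1.104 -1.823 3.086
vertex -0.816 -0.931 2.659
vertex -0.152 -1.718 2.704
endloop
endfacet
facet normal 0.039 0.751 -0.660
outer loop
vertex -0.816 -0.931 2.659
vertex -0.583 -0.275 3.419
vertex 0.169 -0.761 2.91
endloop
endfacet
facet normal 0.100 0.868 0.487
outer loop
vertex -0.583 -0.275 3.419
vertex -0.728 -0.762 4.316
vertex 0.224 -0.657 3.934
endloop
endfacet
facet normal 0.620 -0.678 0.395
outer loop
vertex 0.49 -1.549 3.492
vertex -0.064 -1.549 4.361
vertex -0.297 -2.205 3.601
endloop
endfacet
facet normal 0.582 -0.750 -0.313
outer loop
vertex 0.49 -1.549 3.492
vertex -0.297 -2.205 3.601
vertex -0.152 -1.718 2.704
endloop
endfacet
facet normal 0.782 -0.131 -0.609
outer loop
vertex 0.49 -1.549 3.492
vertex -0.152 -1.718 2.704
vertex 0.169 -0.761 2.91
endloop
endfacet
facet normal 0.943 0.322 -0.083
outer loop
vertex 0.49 -1.549 3.492
vertex 0.169 -0.761 2.91
vertex 0.224 -0.657 3.934
endloop
endfacet
facet normal 0.843 -0.015 0.538
outer loop
vertex 0.49 -1.549 3.492
vertex 0.224 -0.657 3.934
vertex -0.064 -1.549 4.361
endloop
endfacet
facet normal -0.039 -0.751 0.660
outer loop
vertex -0.297 -2.205 3.601
vertex -0.064 -1.549 4.361
vertex -1.049 -1.719 4.11
endloop
endfacet
facet normal -0.100 -0.868 -0.487
outer loop
vertex -0.152 -1.718 2.704
vertex -0.297 -2.205 3.601
vertex -1.104 -1.823 3.086
endloop
endfacet
facet normal 0.223 0.133 -0.966
outer loop
vertex 0.169 -0.761 2.91
vertex -0.152 -1.718 2.704
vertex -0.816 -0.931 2.659
endloop
endfacet
facet normal 0.484 0.868 -0.114
outer loop
vertex 0.224 -0.657 3.934
vertex 0.169 -0.761 2.91
vertex -0.583 -0.275 3.419
endloop
endfacet
facet normal 0.322 0.322 0.890
outer loop
vertex -0.064 -1.549 4.361
vertex 0.224 -0.657 3.934
vertex -0.728 -0.762 4.316
endloop
endfacet

endsolid


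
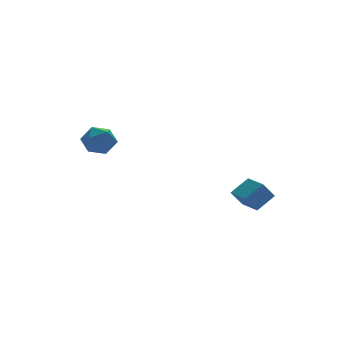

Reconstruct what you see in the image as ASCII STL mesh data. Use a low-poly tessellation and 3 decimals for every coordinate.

solid 
facet normal -0.405 0.773 0.488
outer loop
vertex -2.014 4.682 3.575
vertex -2.813 4.315 3.493
vertex -2.313 4.132 4.198
endloop
endfacet
facet normal 0.264 0.657 0.706
outer loop
vertex -2.014 4.682 3.575
vertex -2.313 4.132 4.198
vertex -1.473 4.082 3.931
endloop
endfacet
facet normal 0.694 0.707 0.137
outer loop
vertex -2.014 4.682 3.575
vertex -1.473 4.082 3.931
vertex -1.454 4.232 3.061
endloop
endfacet
facet normal 0.291 0.854 -0.431
outer loop
vertex -2.014 4.682 3.575
vertex -1.454 4.232 3.061
vertex -2.282 4.377 2.79
endloop
endfacet
facet normal -0.389 0.896 -0.215
outer loop
vertex -2.014 4.682 3.575
vertex -2.282 4.377 2.79
vertex -2.813 4.315 3.493
endloop
endfacet
facet normal 0.302 -0.011 0.953
outer loop
vertex -1.473 4.082 3.931
vertex -2.313 4.132 4.198
vertex -1.938 3.343 4.07
endloop
endfacet
facet normal -0.780 0.177 0.600
outer loop
vertex -2.313 4.132 4.198
vertex -2.813 4.315 3.493
vertex -2.766 3.488 3.799
endloop
endfacet
facet normal -0.756 0.374 -0.538
outer loop
vertex -2.813 4.315 3.493
vertex -2.282 4.377 2.79
vertex -2.747 3.638 2.929
endloop
endfacet
facet normal 0.344 0.308 -0.887
outer loop
vertex -2.282 4.377 2.79
vertex -1.454 4.232 3.061
vertex -1.907 3.588 2.662
endloop
endfacet
facet normal 0.997 0.069 0.034
outer loop
vertex -1.454 4.232 3.061
vertex -1.473 4.082 3.931
vertex -1.407 3.405 3.367
endloop
endfacet
facet normal -0.291 -0.854 0.431
outer loop
vertex -2.206 3.038 3.285
vertex -1.938 3.343 4.07
vertex -2.766 3.488 3.799
endloop
endfacet
facet normal -0.694 -0.707 -0.137
outer loop
vertex -2.206 3.038 3.285
vertex -2.766 3.488 3.799
vertex -2.747 3.638 2.929
endloop
endfacet
facet normal -0.264 -0.657 -0.706
outer loop
vertex -2.206 3.038 3.285
vertex -2.747 3.638 2.929
vertex -1.907 3.588 2.662
endloop
endfacet
facet normal 0.405 -0.773 -0.488
outer loop
vertex -2.206 3.038 3.285
vertex -1.907 3.588 2.662
vertex -1.407 3.405 3.367
endloop
endfacet
facet normal 0.389 -0.896 0.215
outer loop
vertex -2.206 3.038 3.285
vertex -1.407 3.405 3.367
vertex -1.938 3.343 4.07
endloop
endfacet
facet normal -0.344 -0.308 0.887
outer loop
vertex -2.766 3.488 3.799
vertex -1.938 3.343 4.07
vertex -2.313 4.132 4.198
endloop
endfacet
facet normal -0.997 -0.069 -0.034
outer loop
vertex -2.747 3.638 2.929
vertex -2.766 3.488 3.799
vertex -2.813 4.315 3.493
endloop
endfacet
facet normal -0.302 0.011 -0.953
outer loop
vertex -1.907 3.588 2.662
vertex -2.747 3.638 2.929
vertex -2.282 4.377 2.79
endloop
endfacet
facet normal 0.780 -0.177 -0.600
outer loop
vertex -1.407 3.405 3.367
vertex -1.907 3.588 2.662
vertex -1.454 4.232 3.061
endloop
endfacet
facet normal 0.756 -0.374 0.538
outer loop
vertex -1.938 3.343 4.07
vertex -1.407 3.405 3.367
vertex -1.473 4.082 3.931
endloop
endfacet
facet normal -0.797 -0.043 -0.603
outer loop
vertex 3.125 -0.111 0.233
vertex 3.081 1.118 0.203
vertex 3.747 -0.108 -0.589
endloop
endfacet
facet normal 0.036 -0.999 0.023
outer loop
vertex 4.679 -0.058 0.117
vertex 3.125 -0.111 0.233
vertex 3.747 -0.108 -0.589
endloop
endfacet
facet normal -0.796 -0.043 -0.603
outer loop
vertex 3.747 -0.108 -0.589
vertex 3.081 1.118 0.203
vertex 3.703 1.121 -0.618
endloop
endfacet
facet normal 0.604 0.003 -0.797
outer loop
vertex 3.703 1.121 -0.618
vertex 4.679 -0.058 0.117
vertex 3.747 -0.108 -0.589
endloop
endfacet
facet normal -0.604 -0.002 0.797
outer loop
vertex 3.125 -0.111 0.233
vertex 4.013 1.168 0.909
vertex 3.081 1.118 0.203
endloop
endfacet
facet normal 0.036 -0.999 0.023
outer loop
vertex 4.057 -0.061 0.938
vertex 3.125 -0.111 0.233
vertex 4.679 -0.058 0.117
endloop
endfacet
facet normal -0.603 -0.003 0.798
outer loop
vertex 4.057 -0.061 0.938
vertex 4.013 1.168 0.909
vertex 3.125 -0.111 0.233
endloop
endfacet
facet normal -0.036 0.999 -0.023
outer loop
vertex 3.081 1.118 0.203
vertex 4.013 1.168 0.909
vertex 3.703 1.121 -0.618
endloop
endfacet
facet normal 0.603 0.002 -0.798
outer loop
vertex 4.635 1.171 0.087
vertex 4.679 -0.058 0.117
vertex 3.703 1.121 -0.618
endloop
endfacet
facet normal -0.036 0.999 -0.023
outer loop
vertex 3.703 1.121 -0.618
vertex 4.013 1.168 0.909
vertex 4.635 1.171 0.087
endloop
endfacet
facet normal 0.796 0.043 0.603
outer loop
vertex 4.635 1.171 0.087
vertex 4.057 -0.061 0.938
vertex 4.679 -0.058 0.117
endloop
endfacet
facet normal 0.797 0.043 0.603
outer loop
vertex 4.013 1.168 0.909
vertex 4.057 -0.061 0.938
vertex 4.635 1.171 0.087
endloop
endfacet

endsolid
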